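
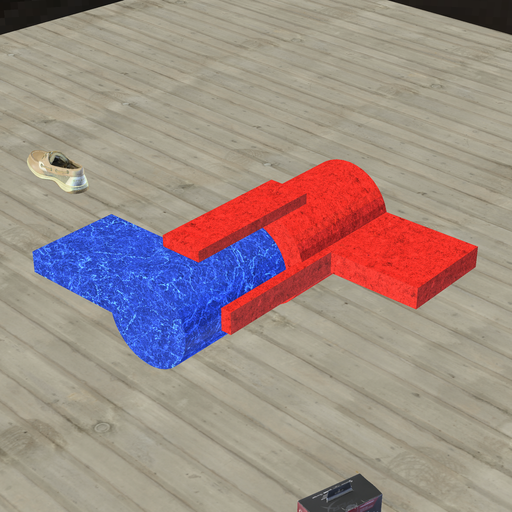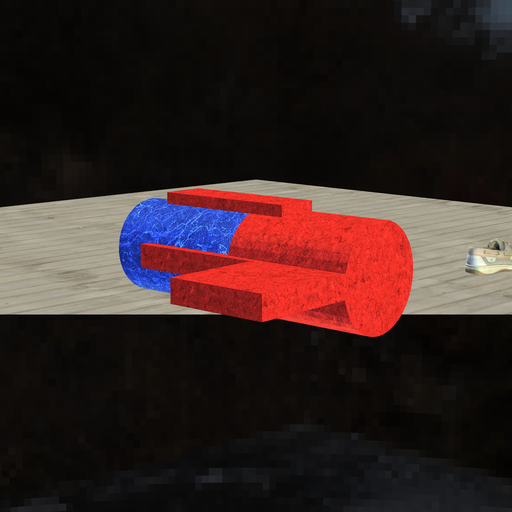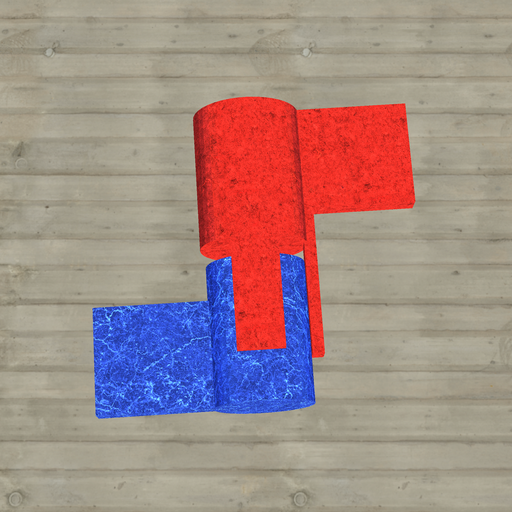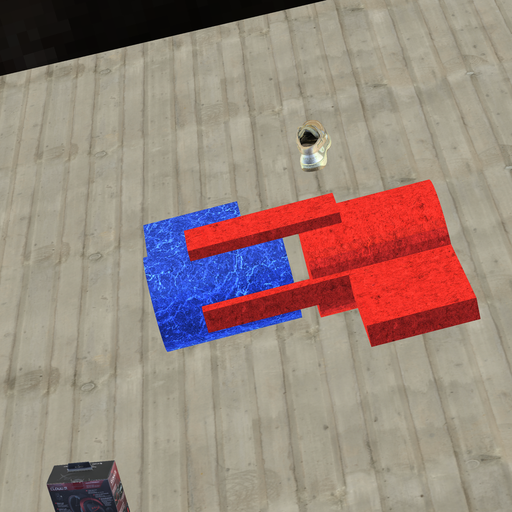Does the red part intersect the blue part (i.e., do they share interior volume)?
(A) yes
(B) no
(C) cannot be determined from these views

(B) no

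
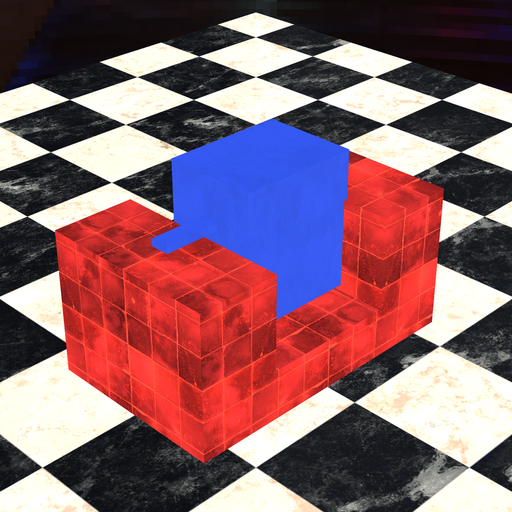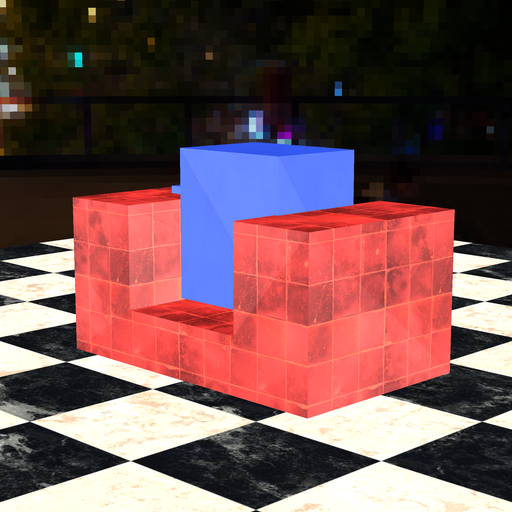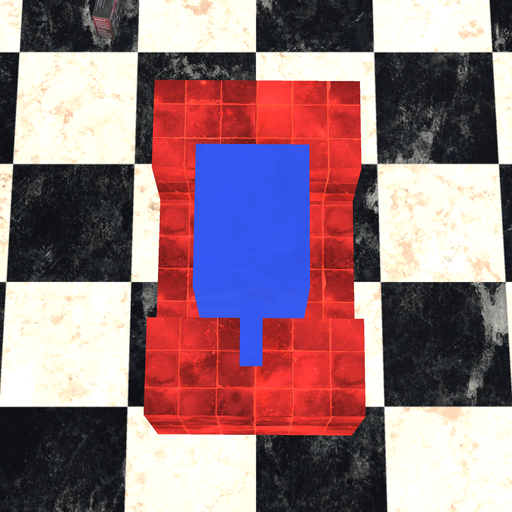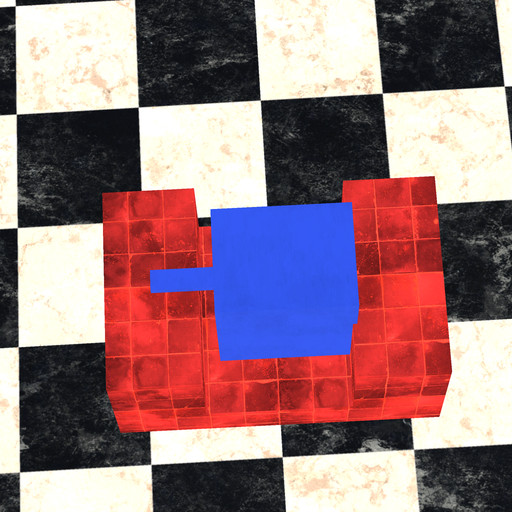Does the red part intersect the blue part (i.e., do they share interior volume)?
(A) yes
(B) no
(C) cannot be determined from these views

(A) yes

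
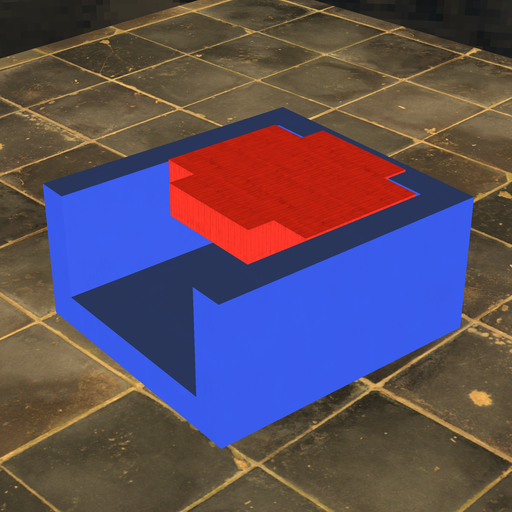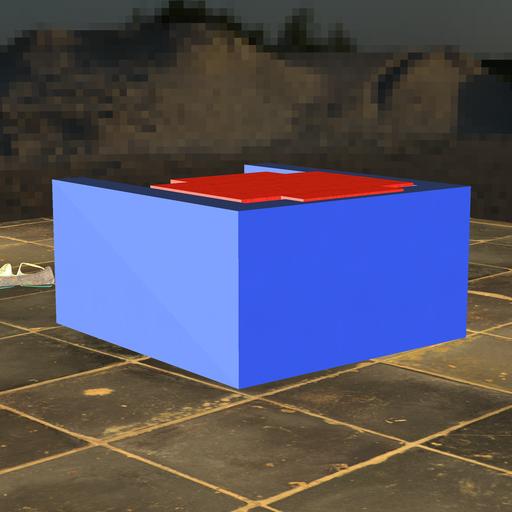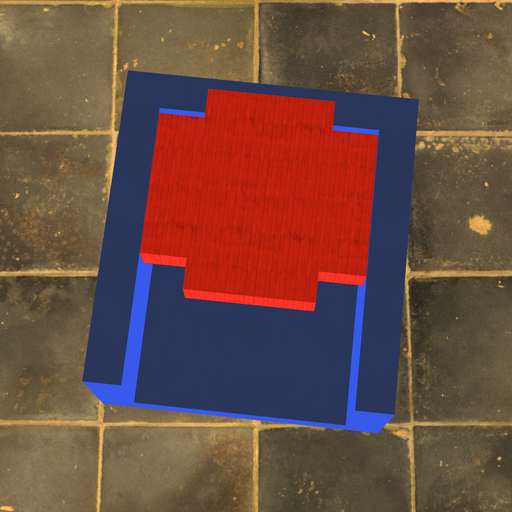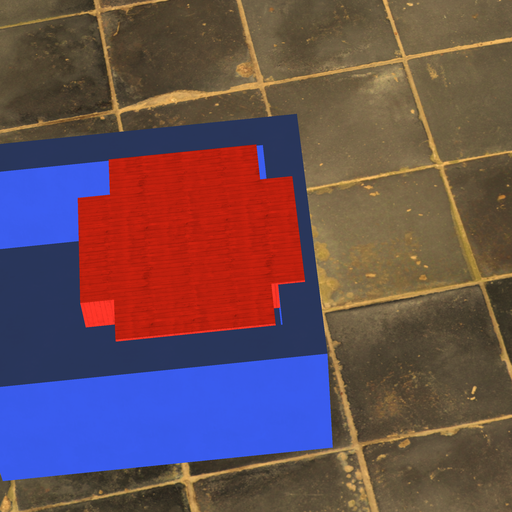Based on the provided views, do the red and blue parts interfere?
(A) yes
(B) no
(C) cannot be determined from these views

(A) yes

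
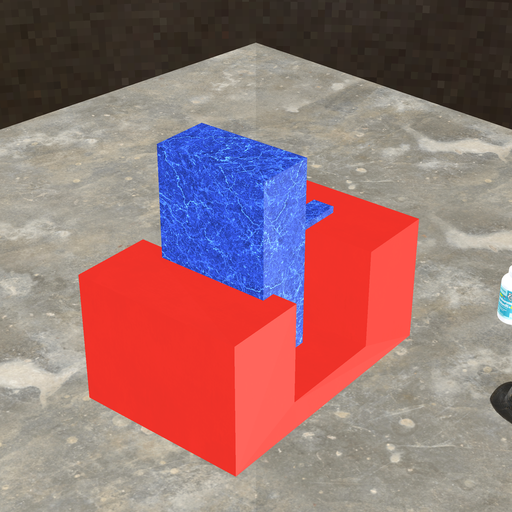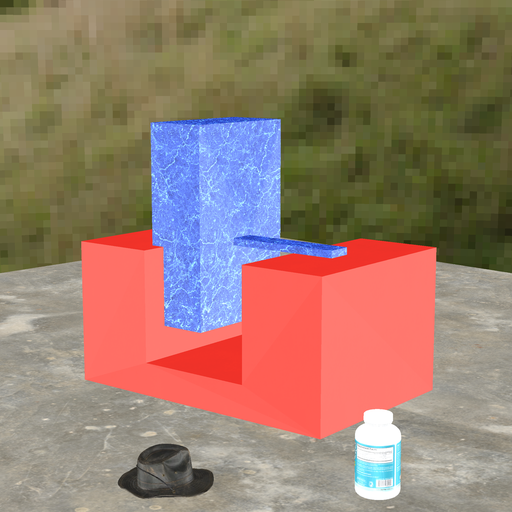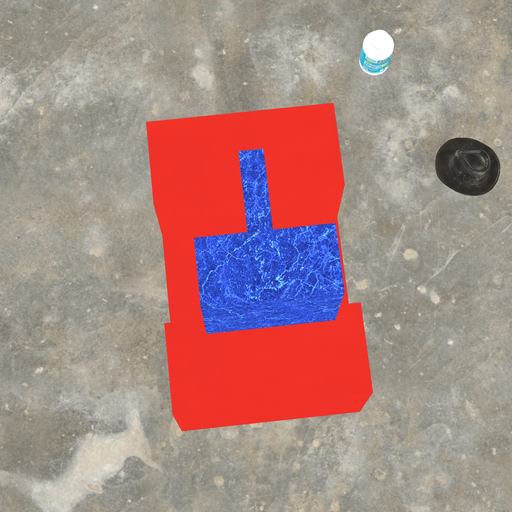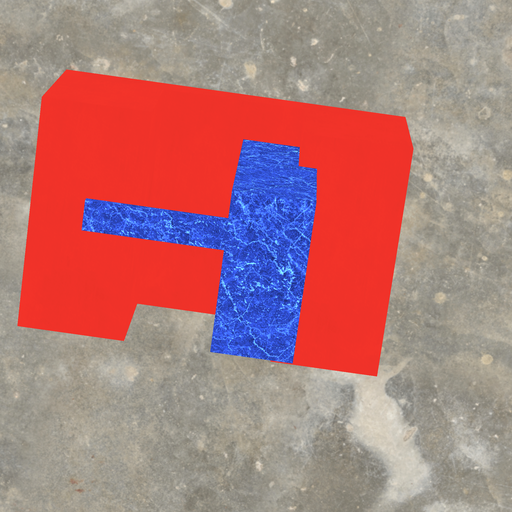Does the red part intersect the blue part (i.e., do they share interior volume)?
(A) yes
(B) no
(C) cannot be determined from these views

(A) yes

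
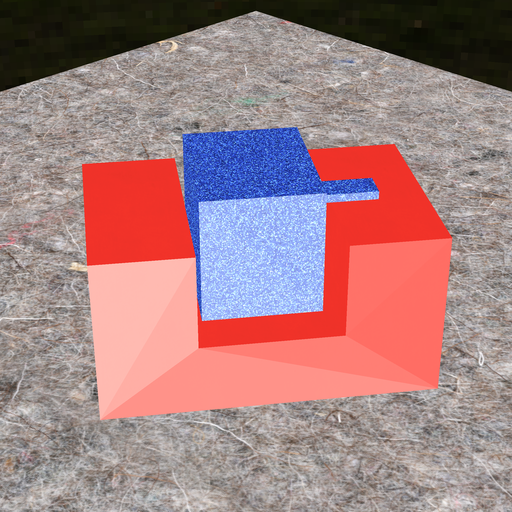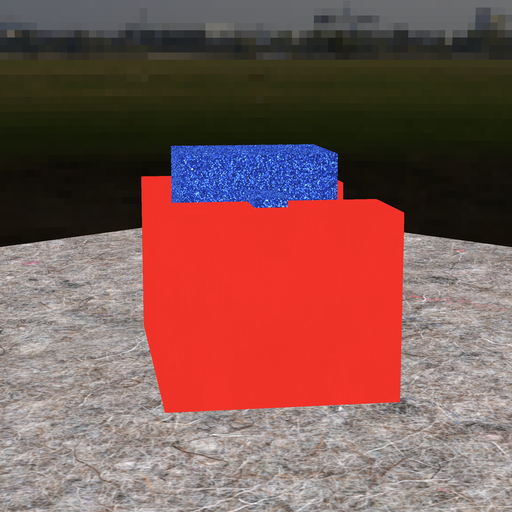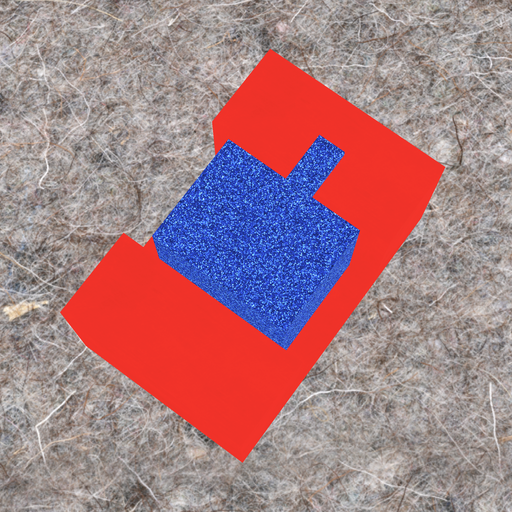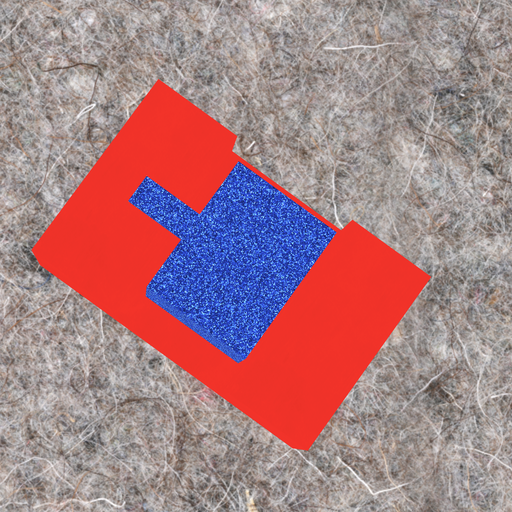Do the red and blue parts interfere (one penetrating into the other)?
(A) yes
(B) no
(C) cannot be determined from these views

(B) no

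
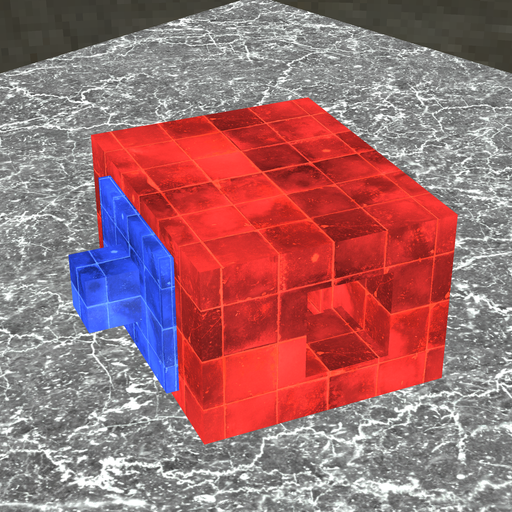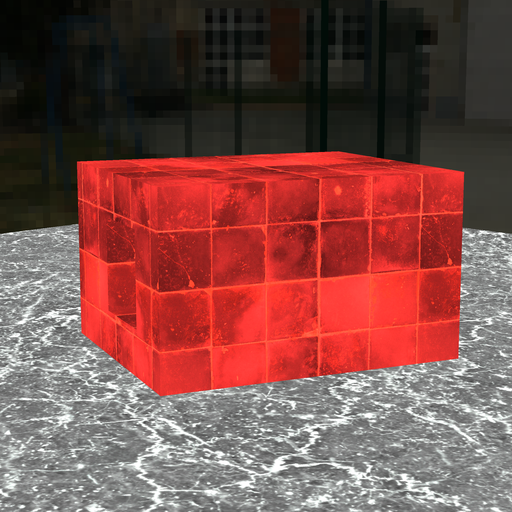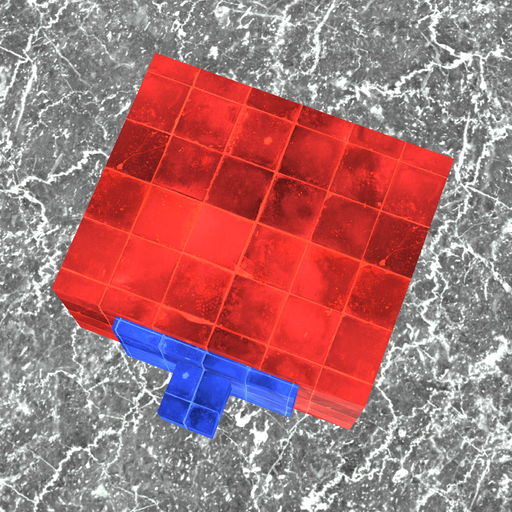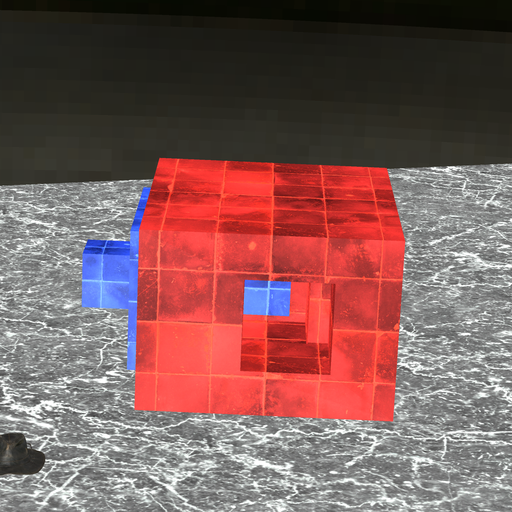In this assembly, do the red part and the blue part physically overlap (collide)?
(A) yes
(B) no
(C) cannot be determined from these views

(B) no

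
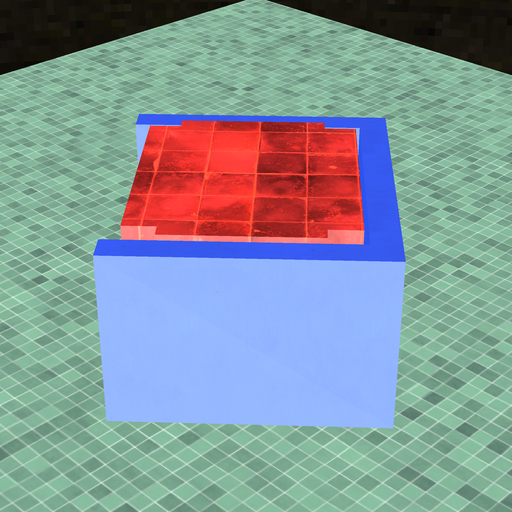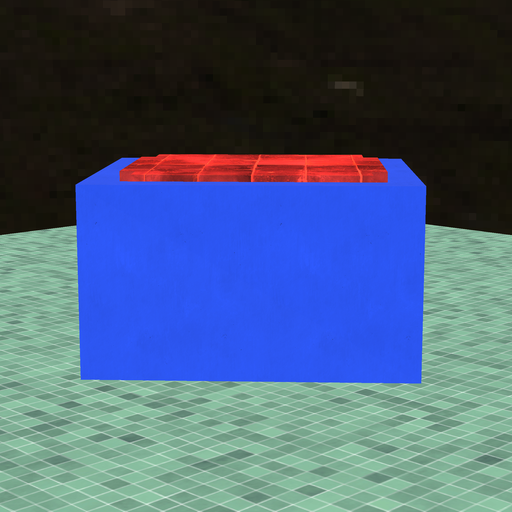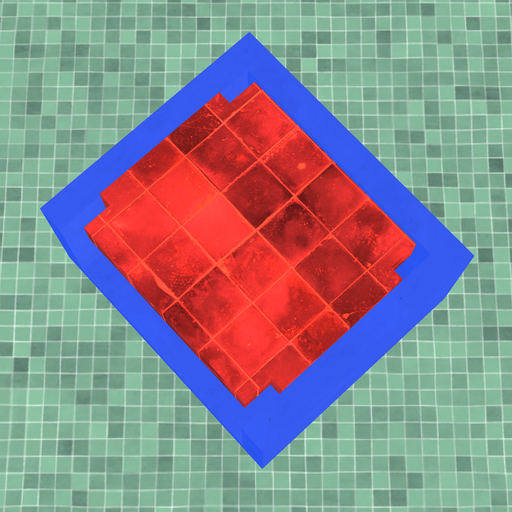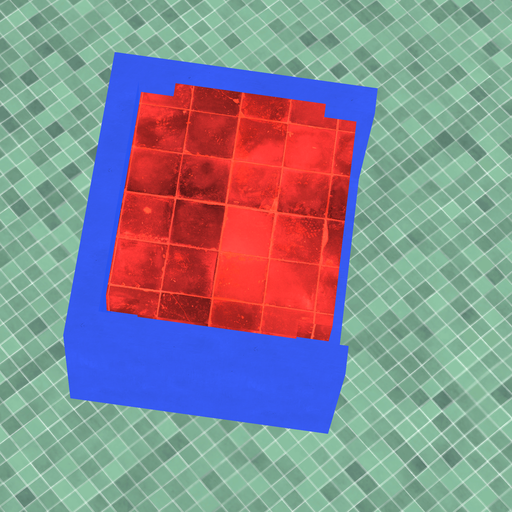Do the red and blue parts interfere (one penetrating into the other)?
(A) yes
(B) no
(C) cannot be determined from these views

(B) no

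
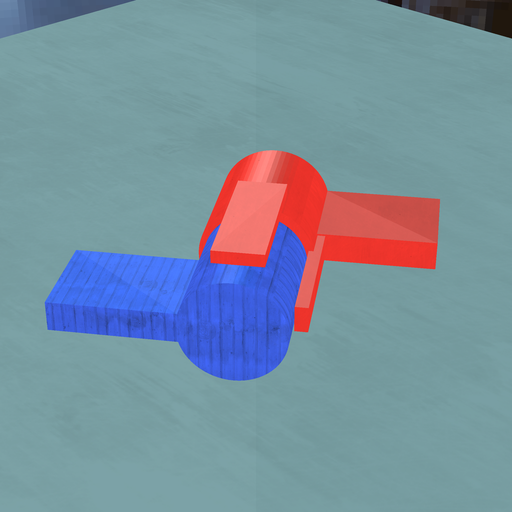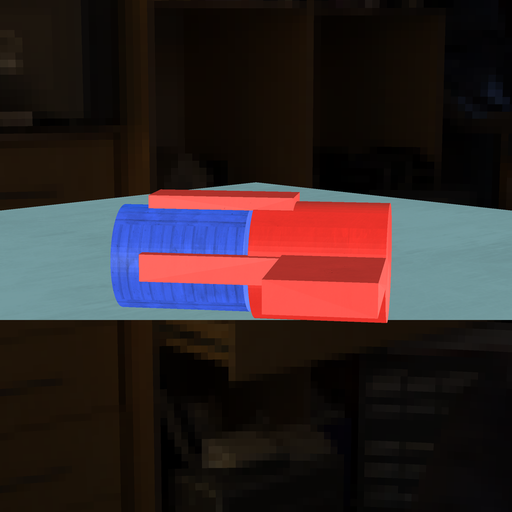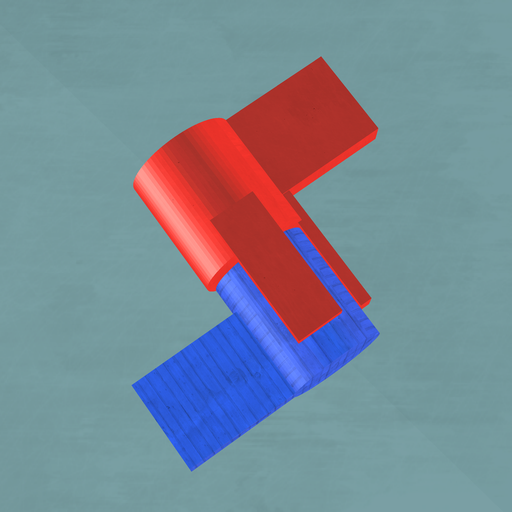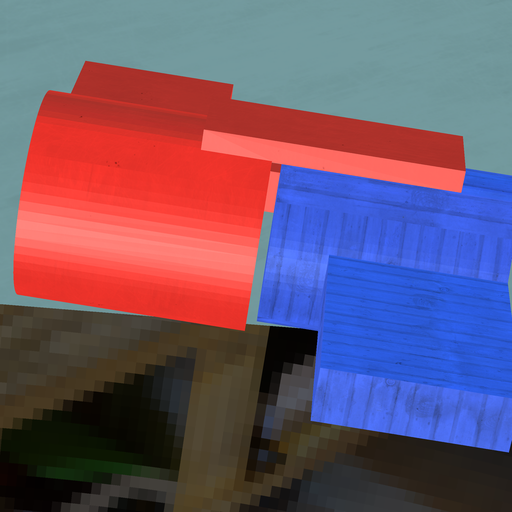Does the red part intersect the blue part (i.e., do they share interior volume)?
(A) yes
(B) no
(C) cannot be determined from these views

(B) no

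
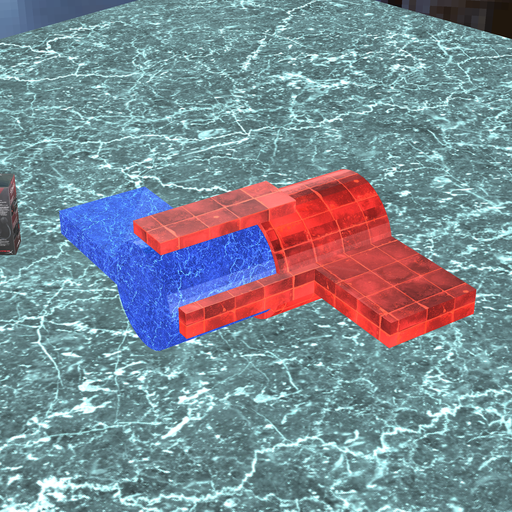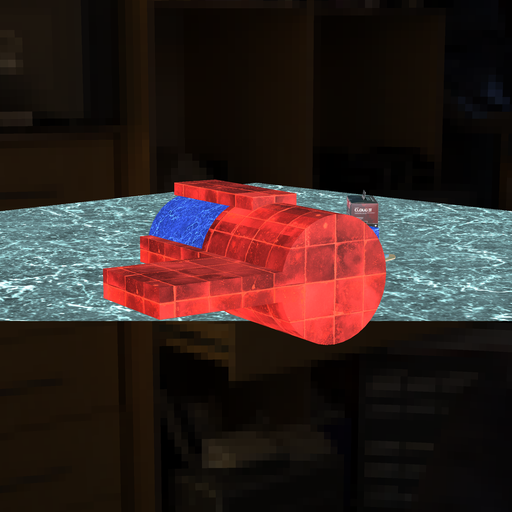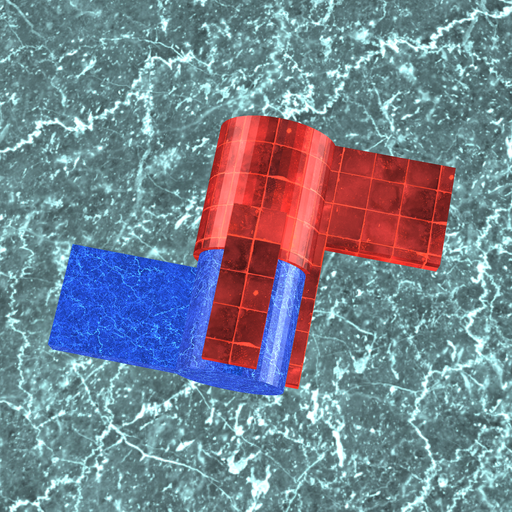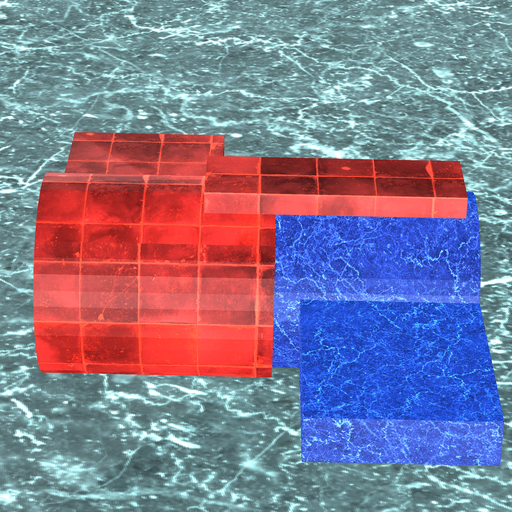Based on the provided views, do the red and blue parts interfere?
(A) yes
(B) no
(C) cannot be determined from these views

(A) yes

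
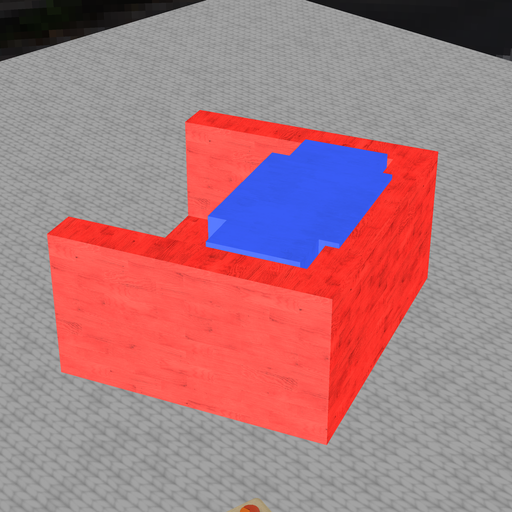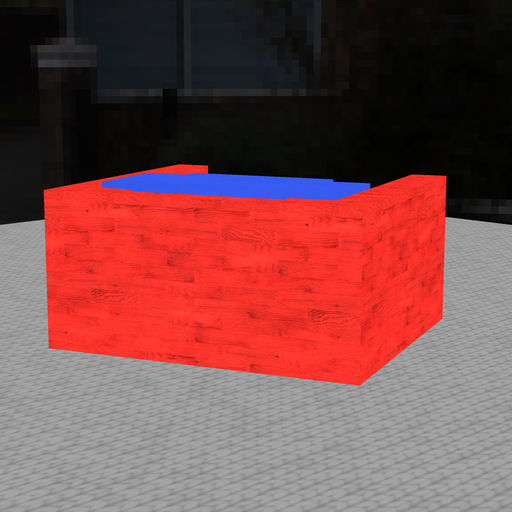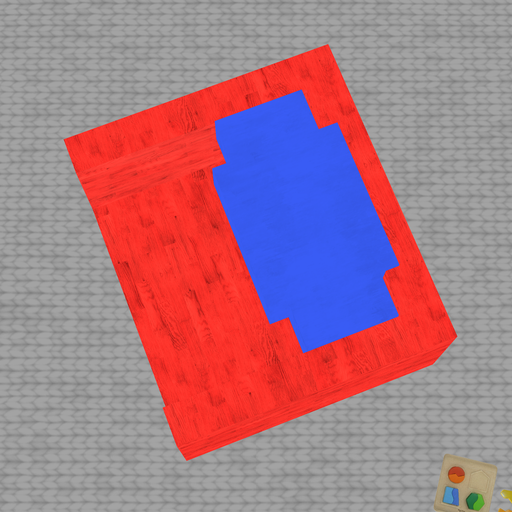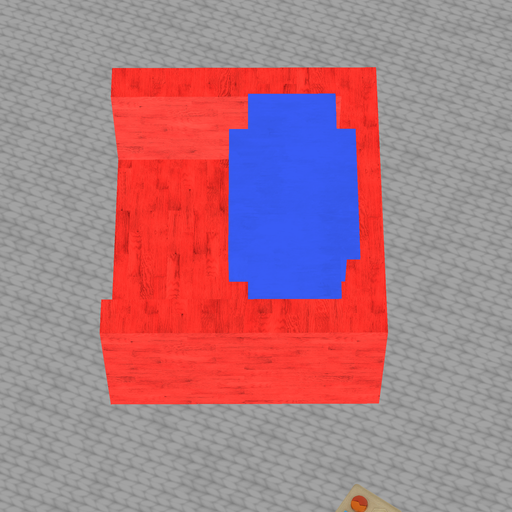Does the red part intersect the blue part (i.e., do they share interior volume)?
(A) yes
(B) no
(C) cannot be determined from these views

(A) yes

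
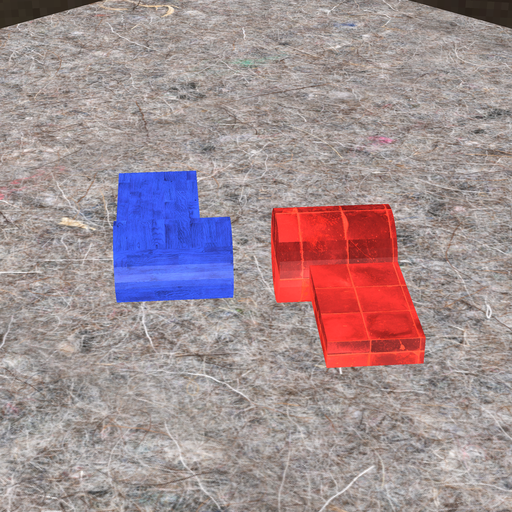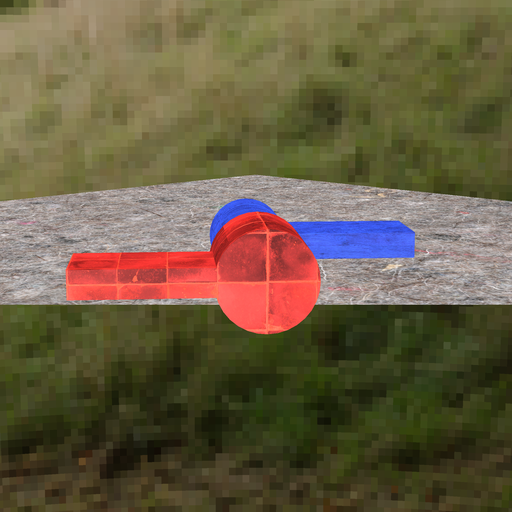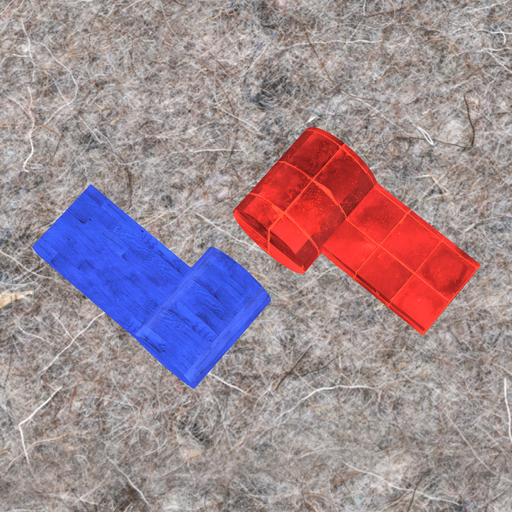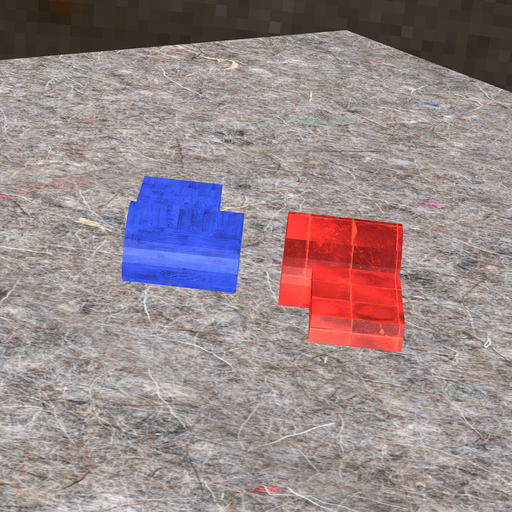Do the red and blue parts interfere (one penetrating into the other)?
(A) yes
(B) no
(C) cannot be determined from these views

(B) no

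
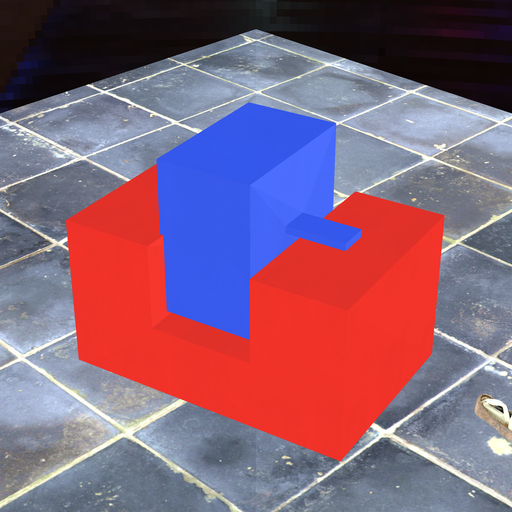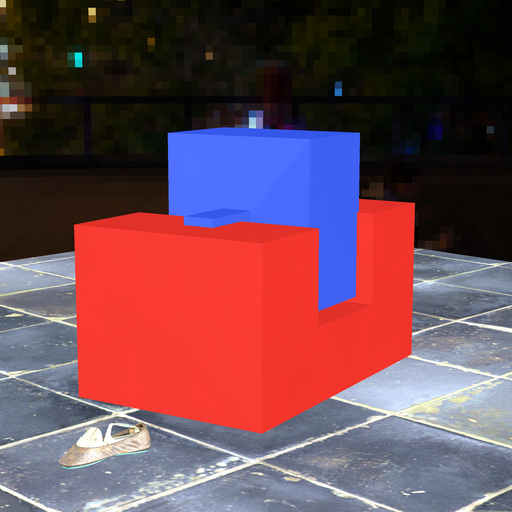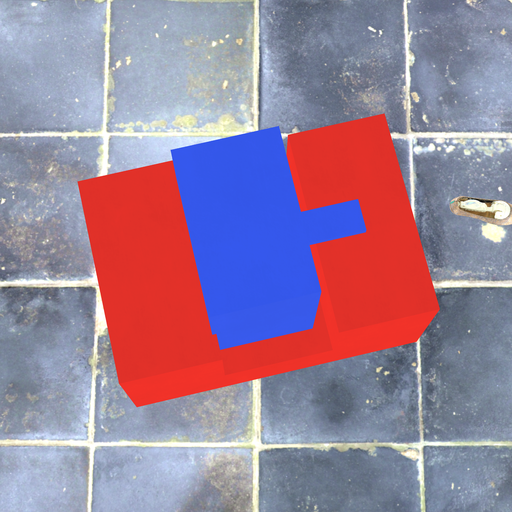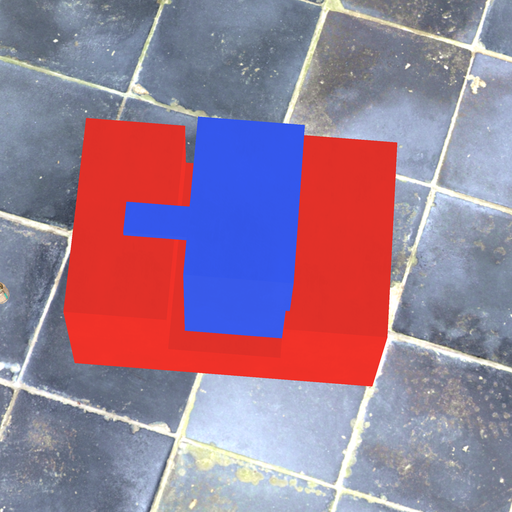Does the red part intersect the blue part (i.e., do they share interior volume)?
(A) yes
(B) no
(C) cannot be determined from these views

(A) yes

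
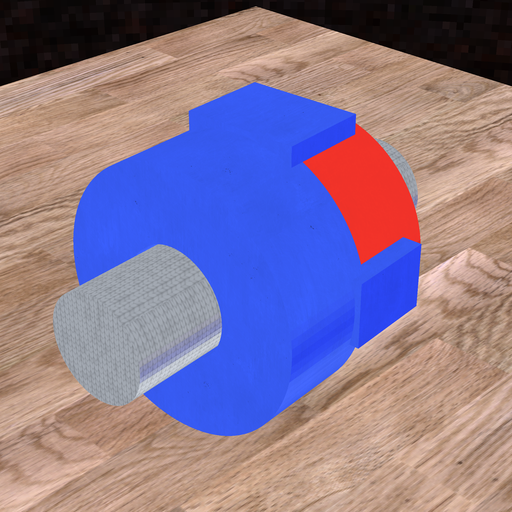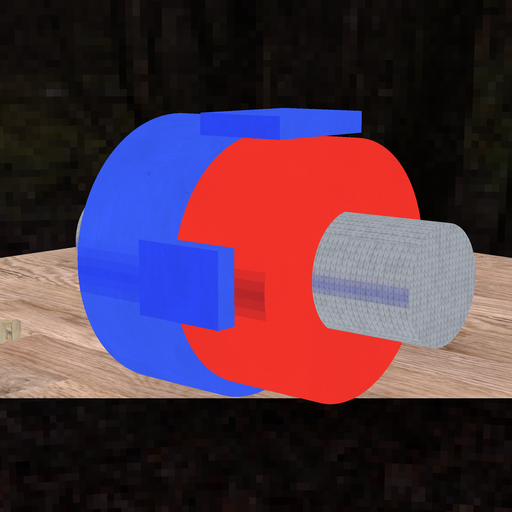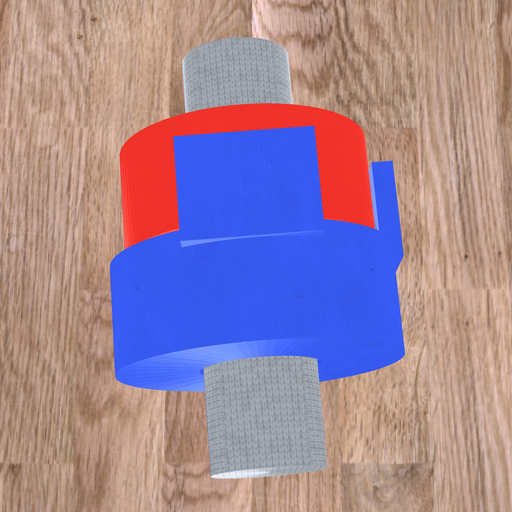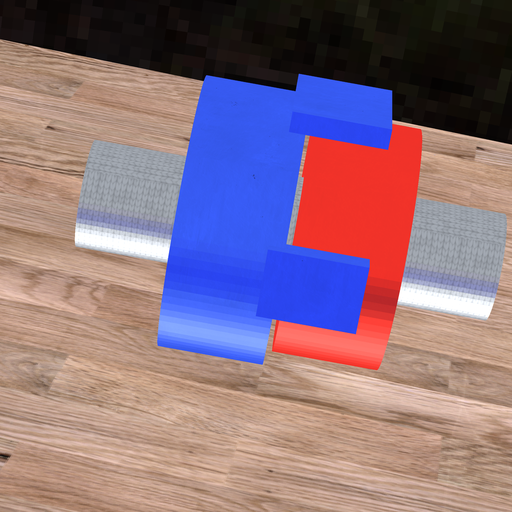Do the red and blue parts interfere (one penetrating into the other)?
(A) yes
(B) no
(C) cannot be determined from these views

(B) no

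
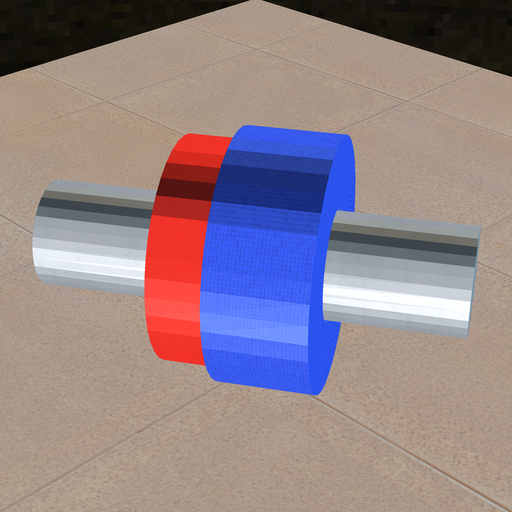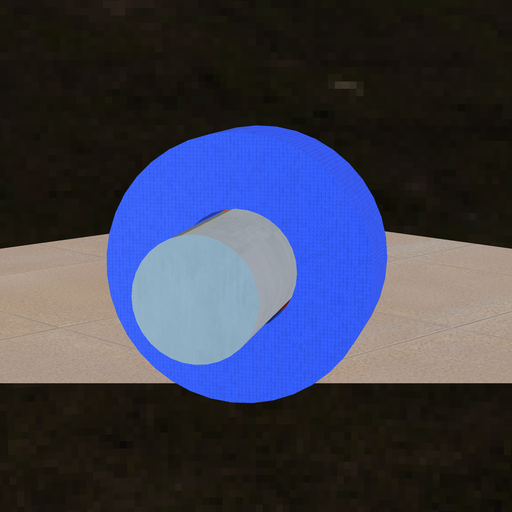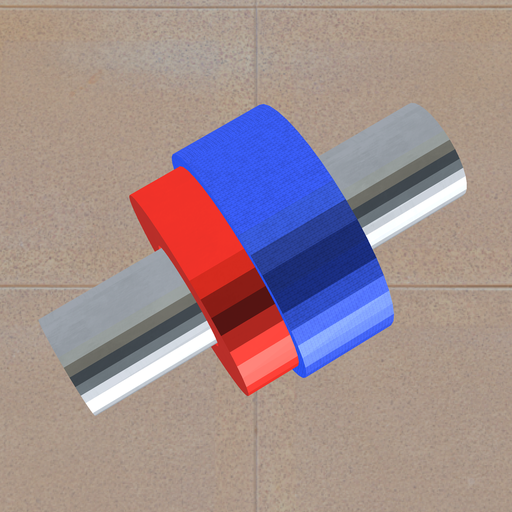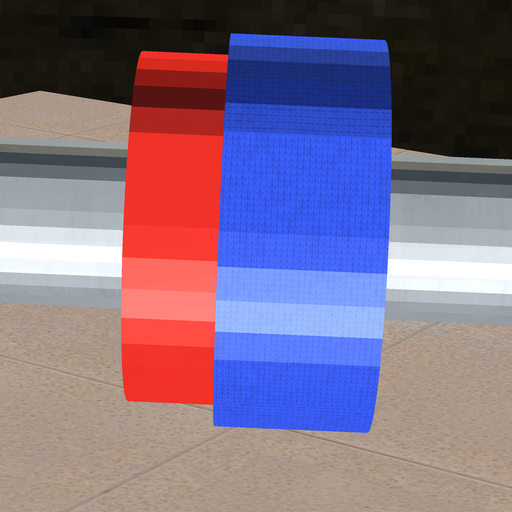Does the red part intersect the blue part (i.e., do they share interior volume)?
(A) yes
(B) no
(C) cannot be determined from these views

(A) yes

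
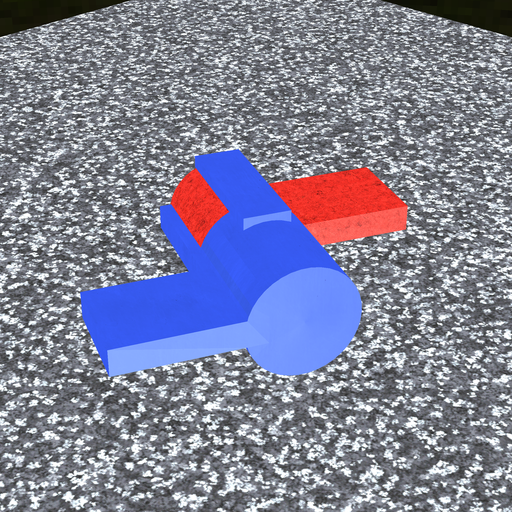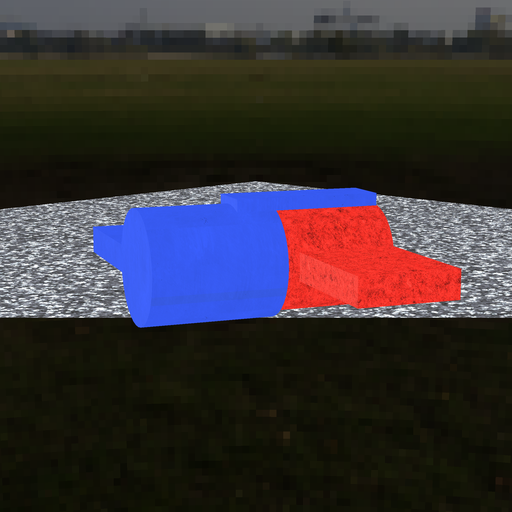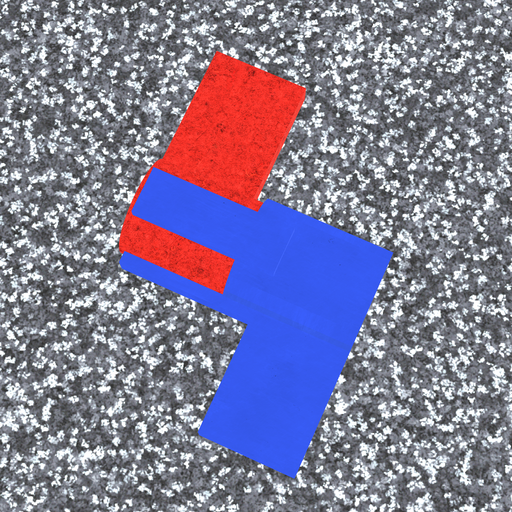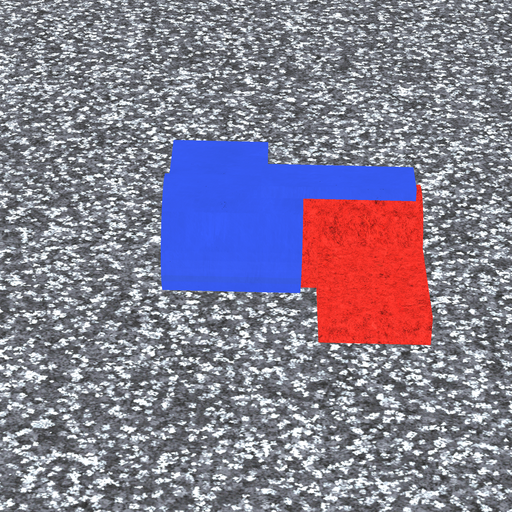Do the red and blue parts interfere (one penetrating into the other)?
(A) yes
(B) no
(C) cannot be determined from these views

(A) yes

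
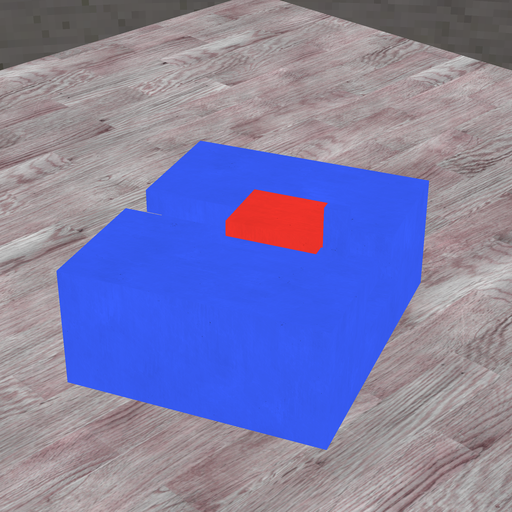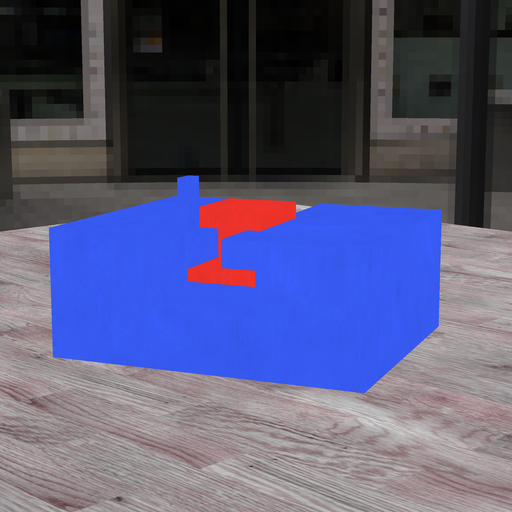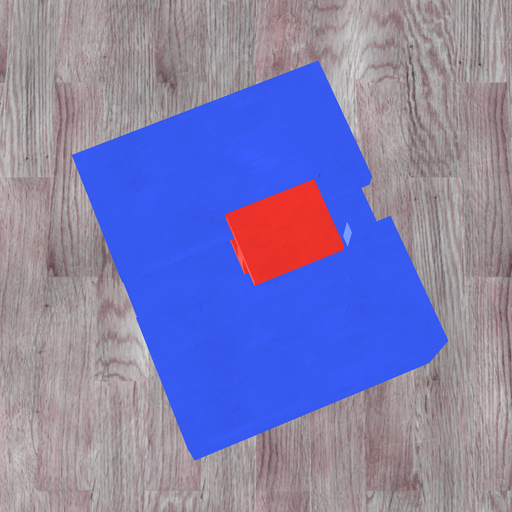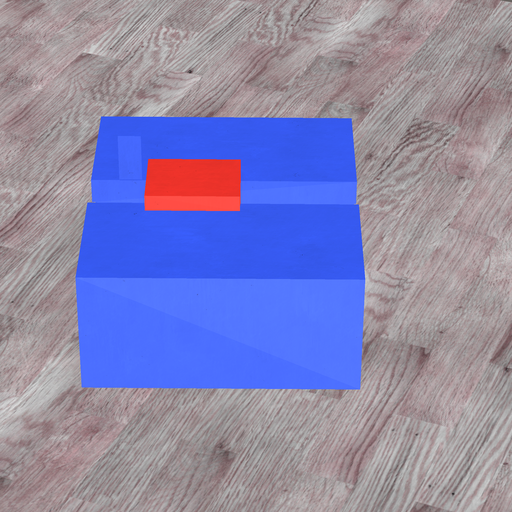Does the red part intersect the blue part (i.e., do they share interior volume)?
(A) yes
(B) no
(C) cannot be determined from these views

(B) no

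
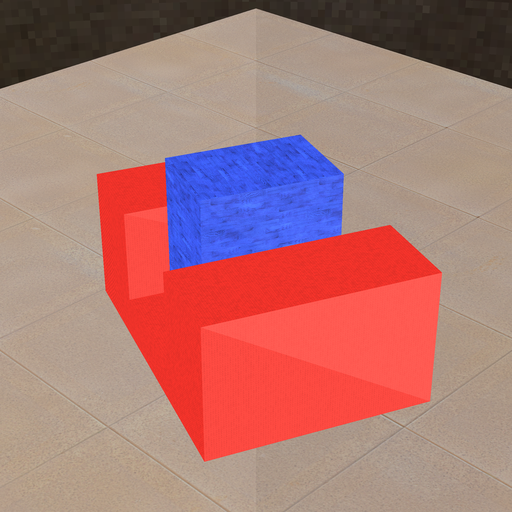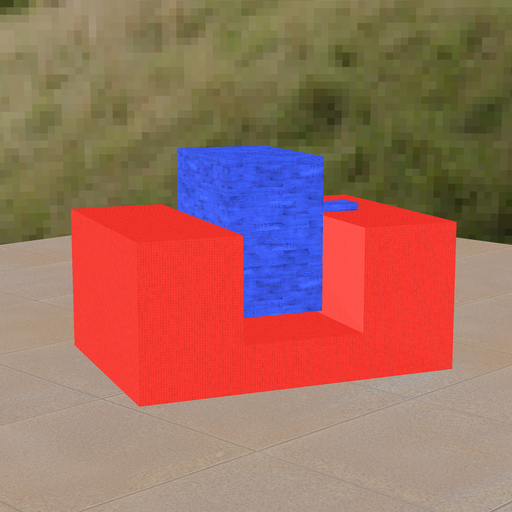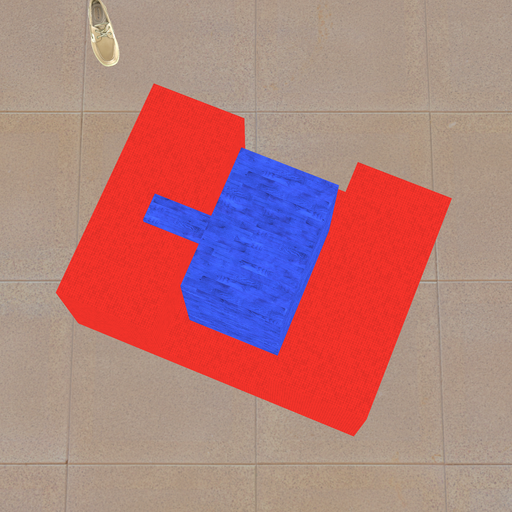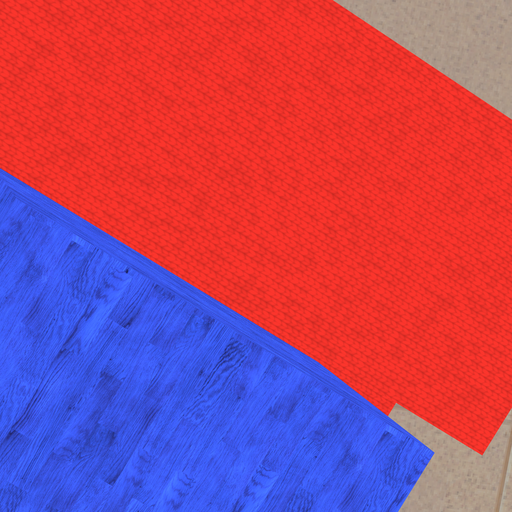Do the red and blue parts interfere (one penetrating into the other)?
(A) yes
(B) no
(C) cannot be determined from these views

(B) no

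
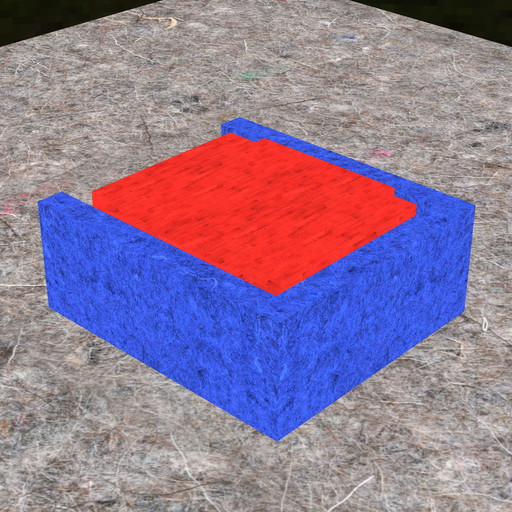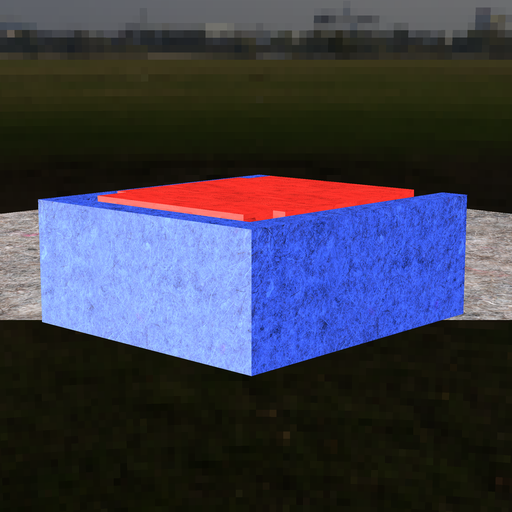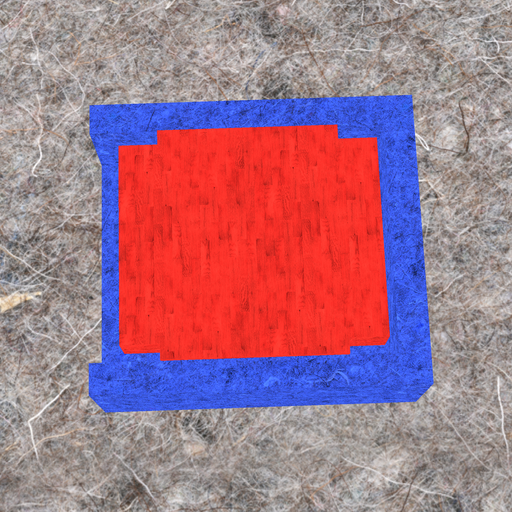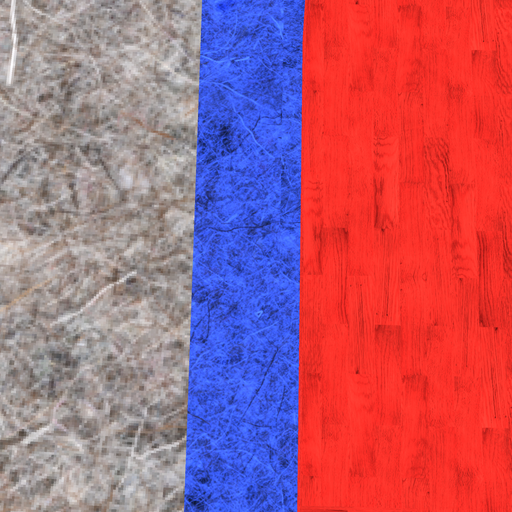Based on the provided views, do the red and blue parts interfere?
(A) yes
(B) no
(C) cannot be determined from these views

(B) no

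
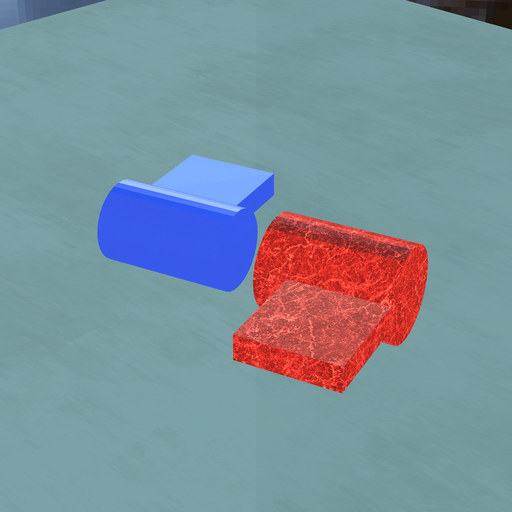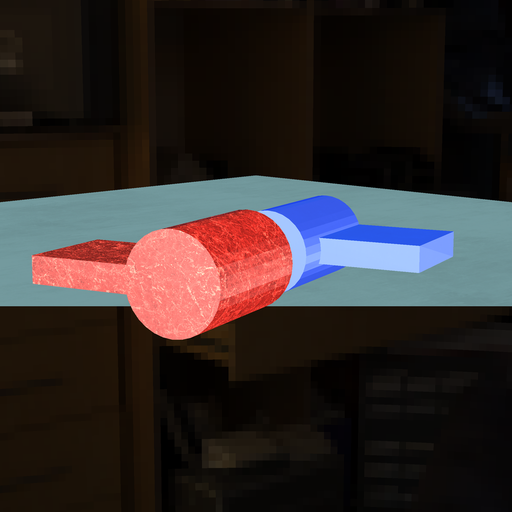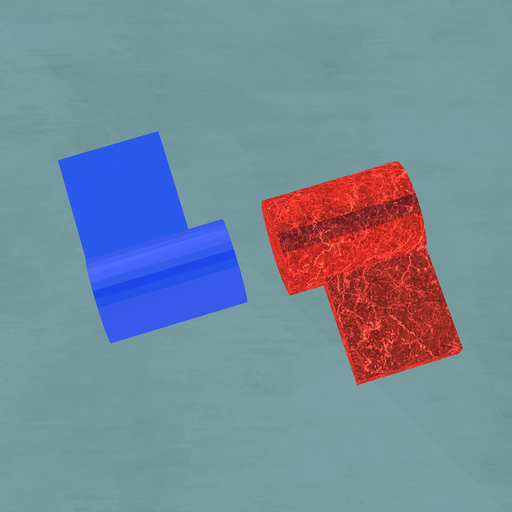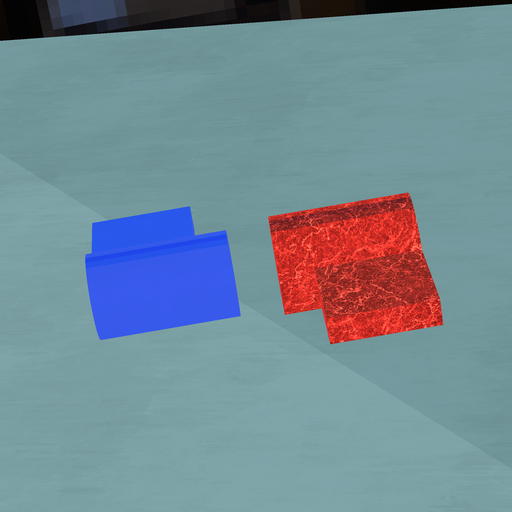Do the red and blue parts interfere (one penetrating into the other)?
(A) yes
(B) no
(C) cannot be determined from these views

(B) no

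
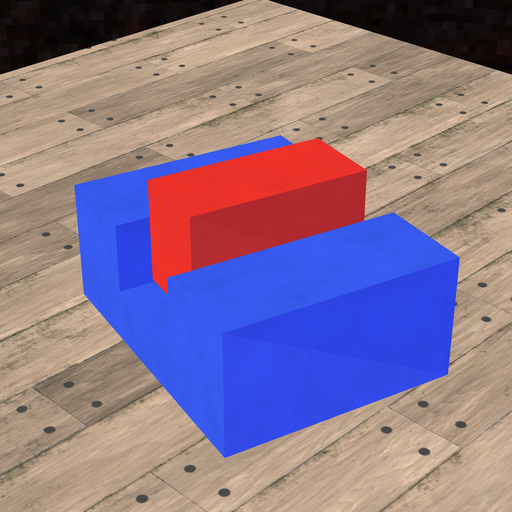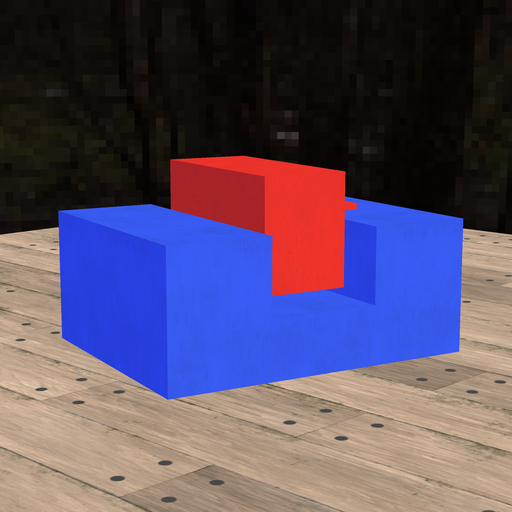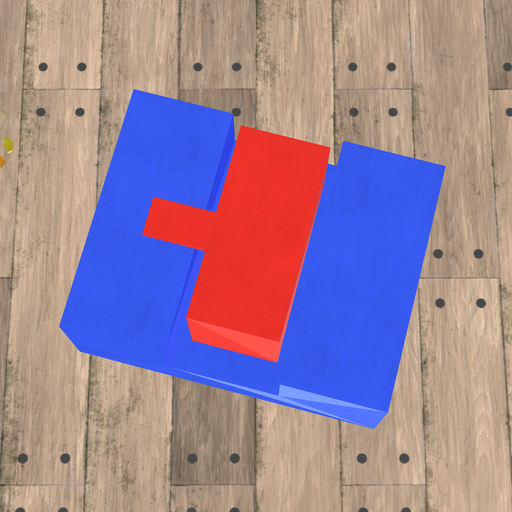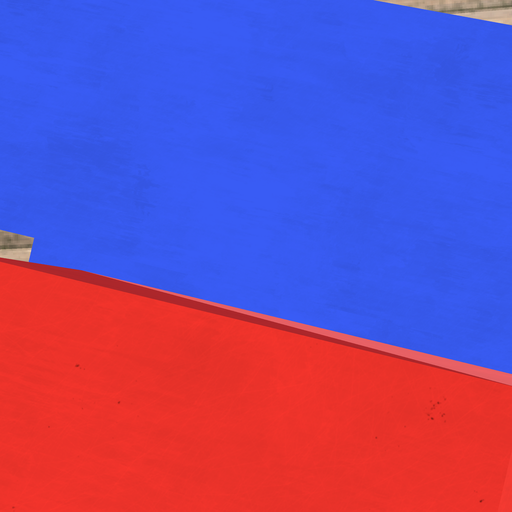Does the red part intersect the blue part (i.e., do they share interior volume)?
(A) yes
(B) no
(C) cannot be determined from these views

(B) no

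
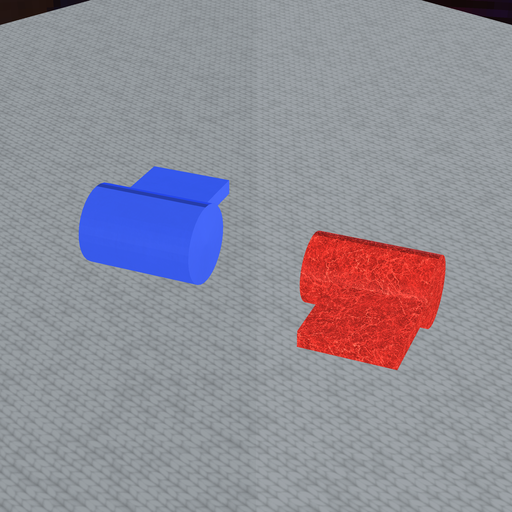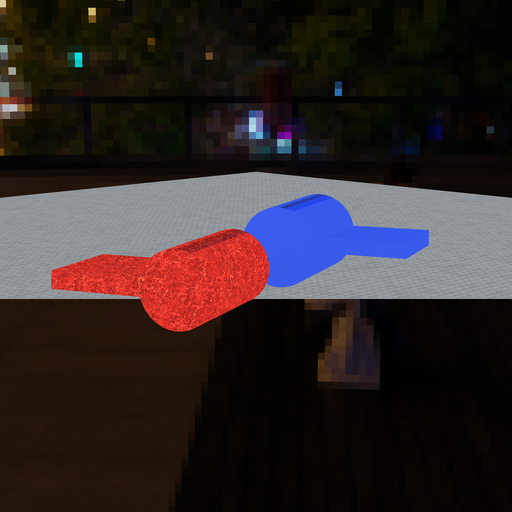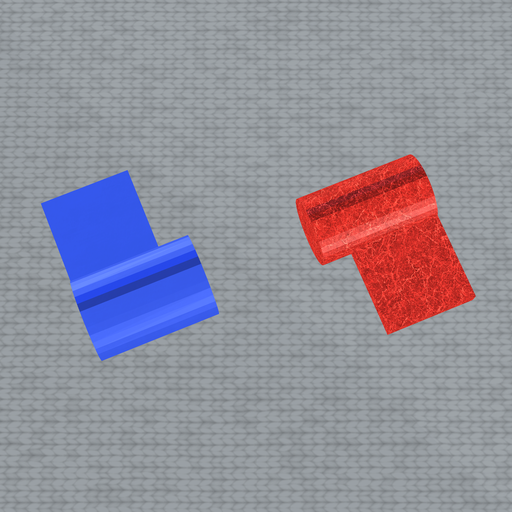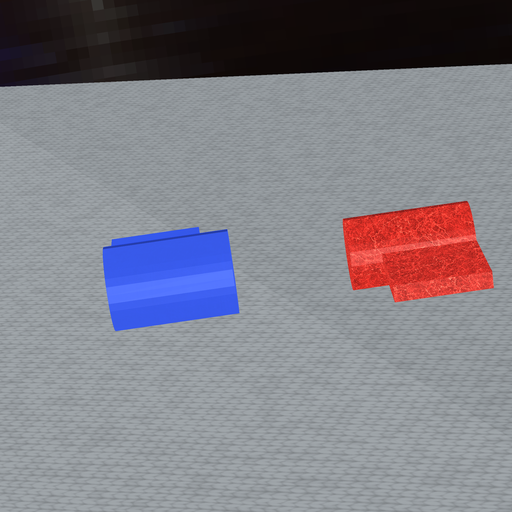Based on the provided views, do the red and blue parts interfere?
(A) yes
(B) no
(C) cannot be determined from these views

(B) no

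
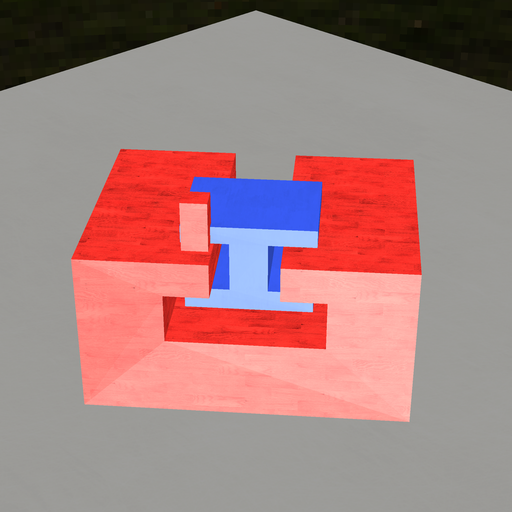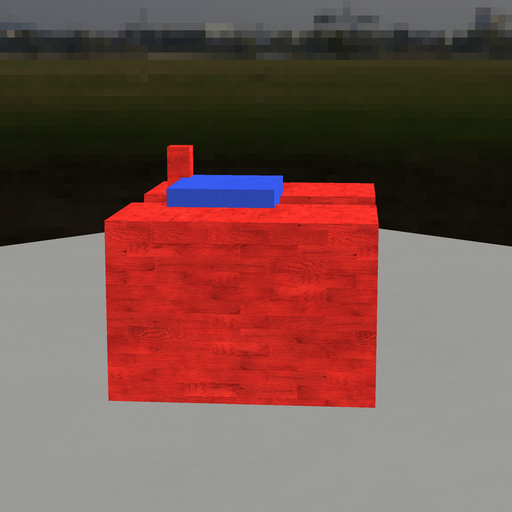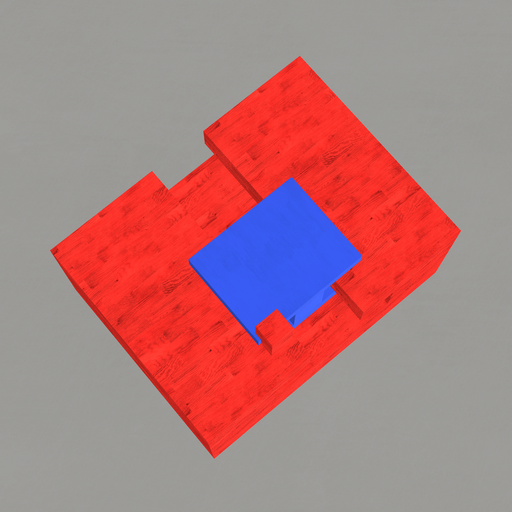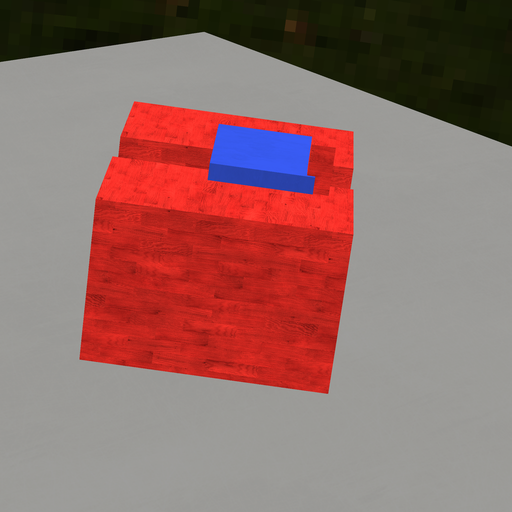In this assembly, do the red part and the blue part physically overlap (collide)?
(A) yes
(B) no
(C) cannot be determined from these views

(A) yes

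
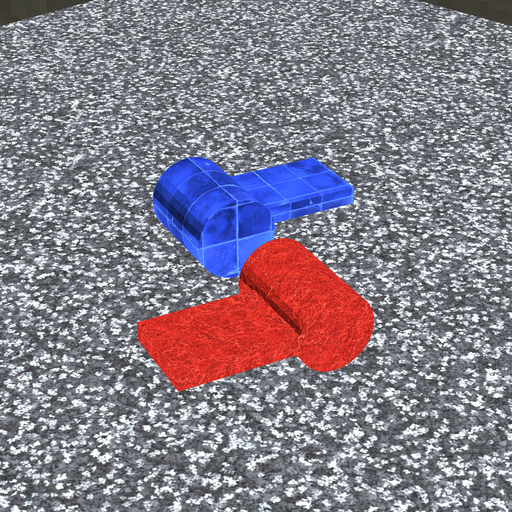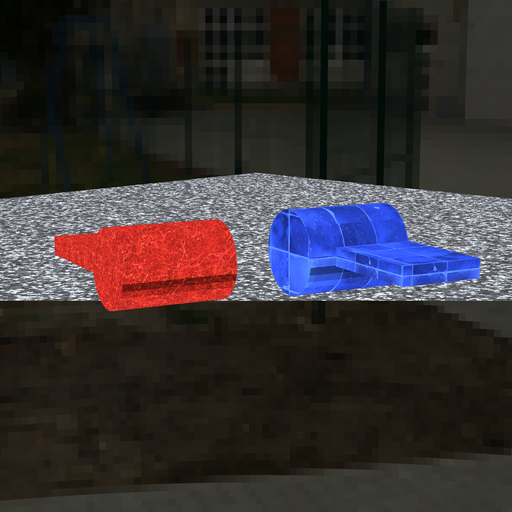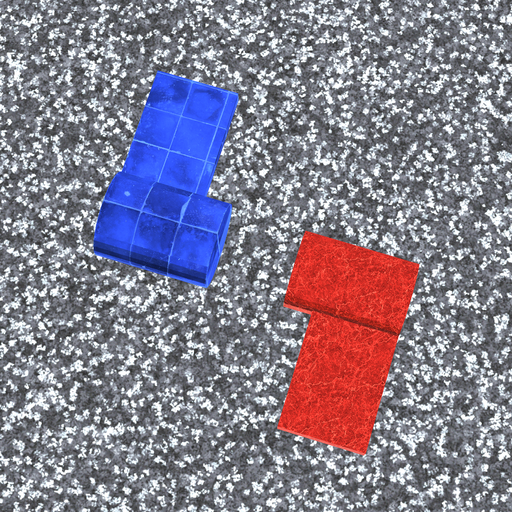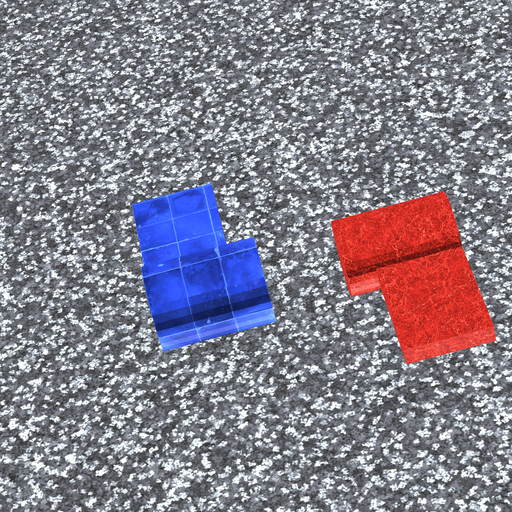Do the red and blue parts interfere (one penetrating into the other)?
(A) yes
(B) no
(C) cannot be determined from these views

(B) no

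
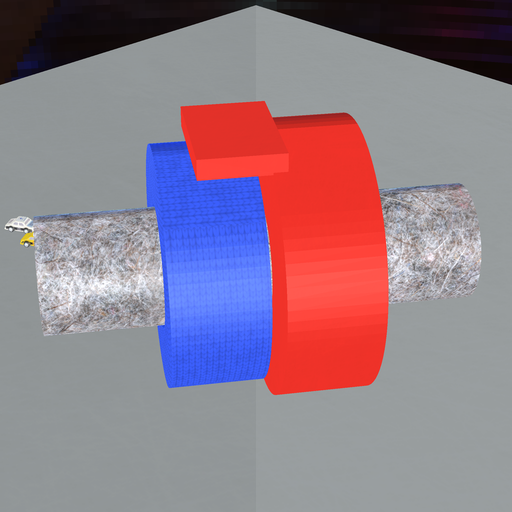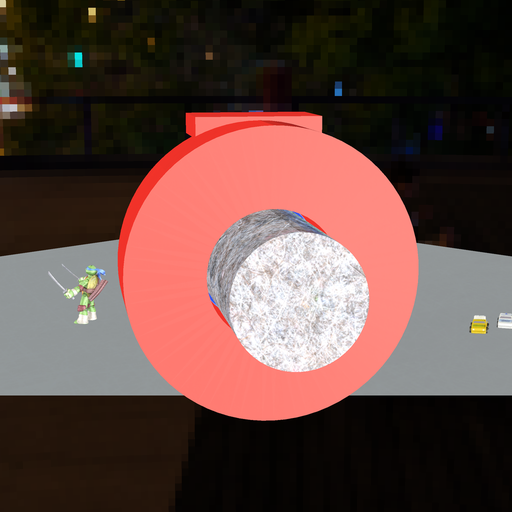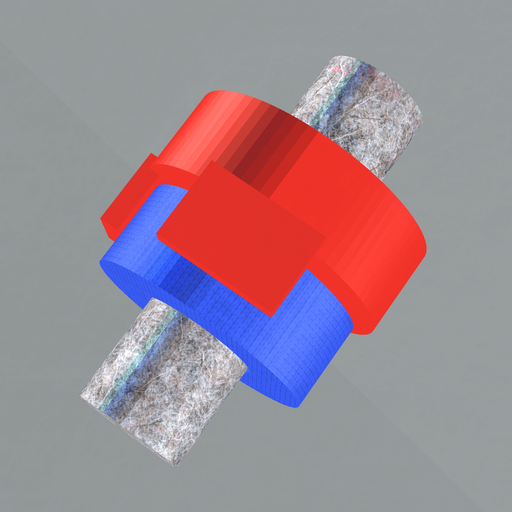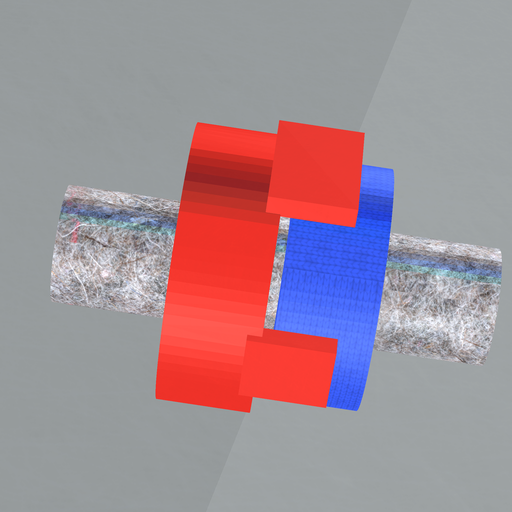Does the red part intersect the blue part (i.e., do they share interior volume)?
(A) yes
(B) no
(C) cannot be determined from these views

(B) no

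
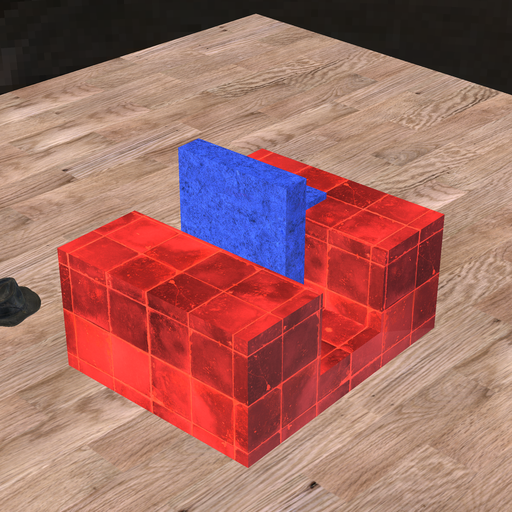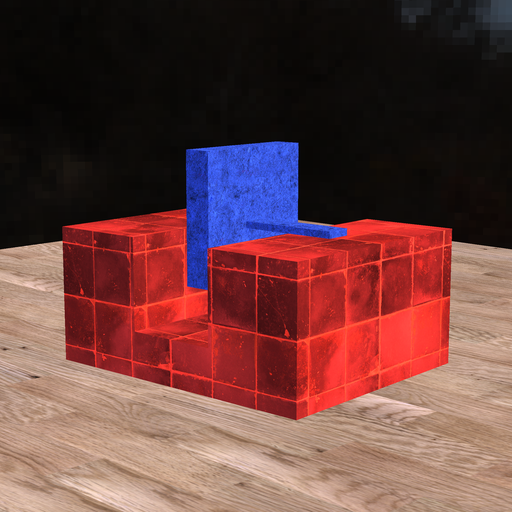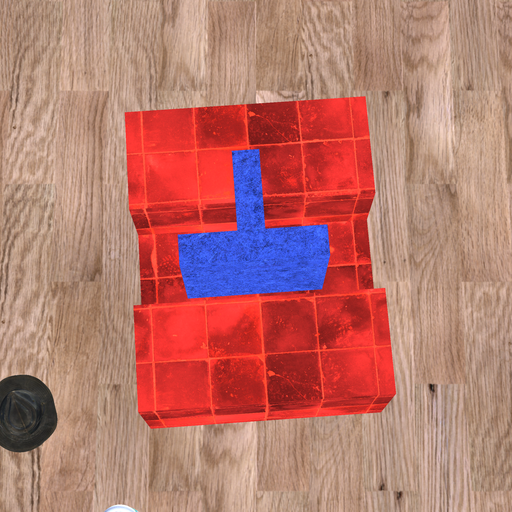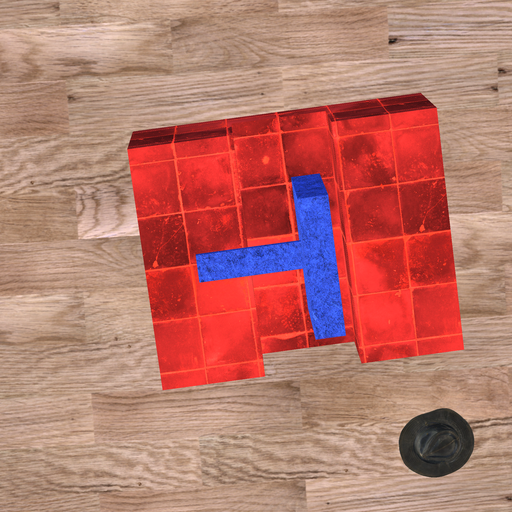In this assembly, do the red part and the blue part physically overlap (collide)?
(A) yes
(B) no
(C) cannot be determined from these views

(B) no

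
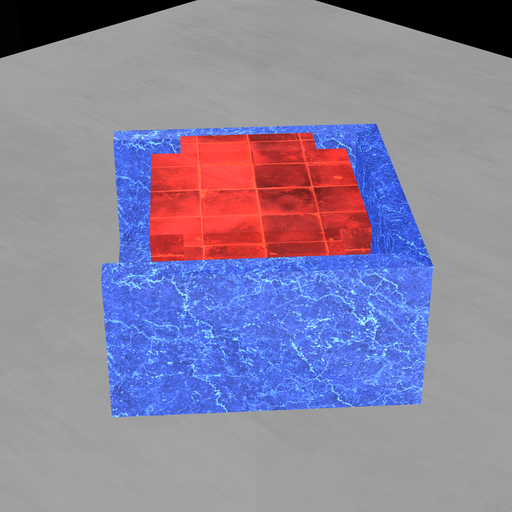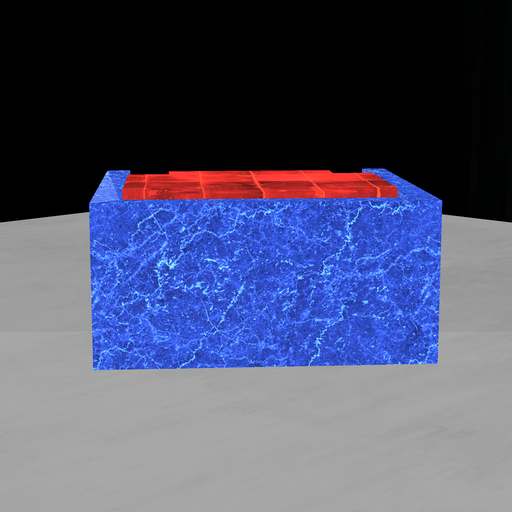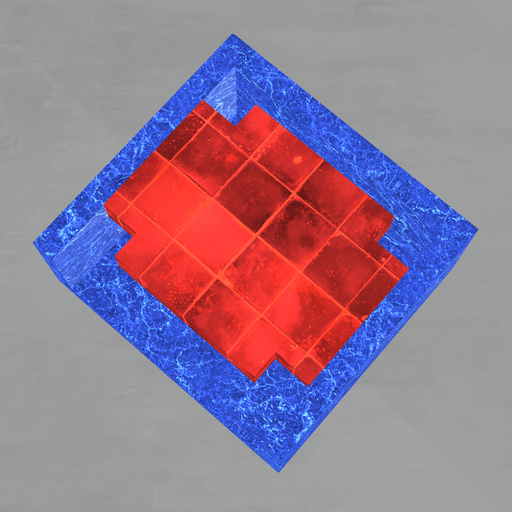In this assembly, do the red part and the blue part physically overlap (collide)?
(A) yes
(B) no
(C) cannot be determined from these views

(B) no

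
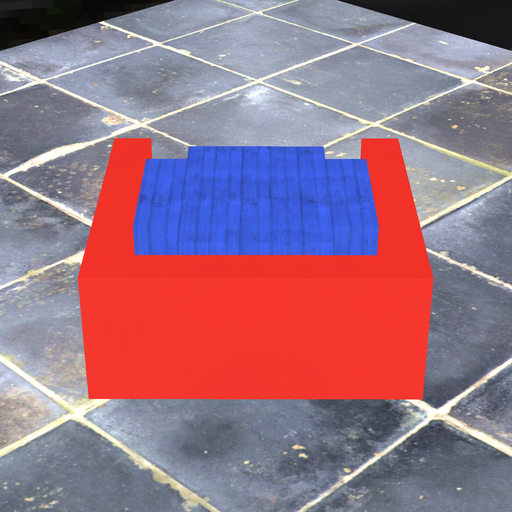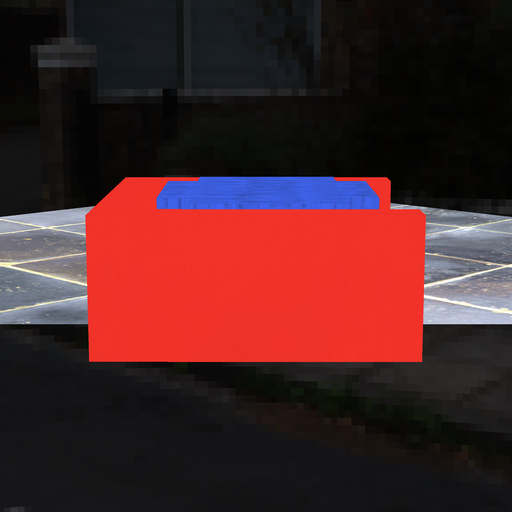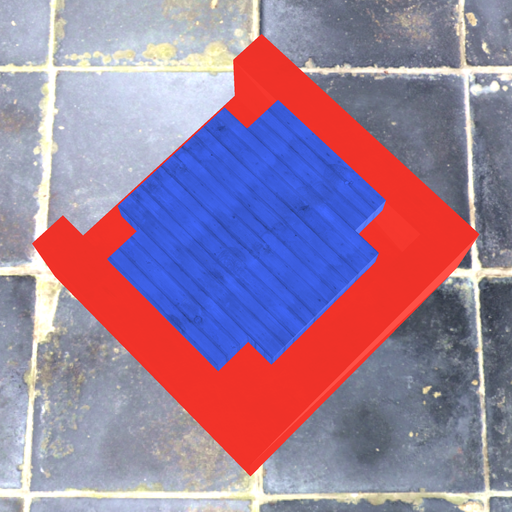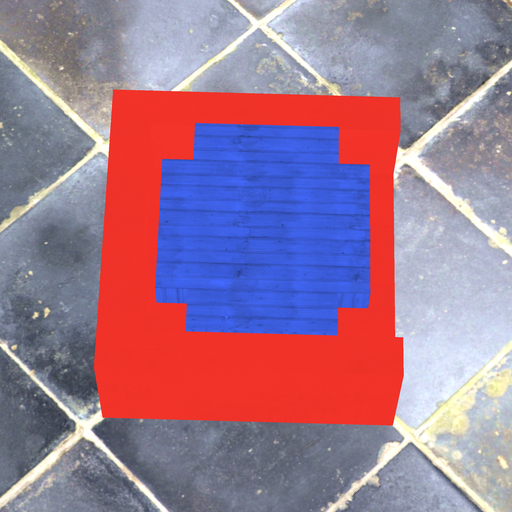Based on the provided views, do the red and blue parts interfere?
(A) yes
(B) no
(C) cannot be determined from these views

(B) no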